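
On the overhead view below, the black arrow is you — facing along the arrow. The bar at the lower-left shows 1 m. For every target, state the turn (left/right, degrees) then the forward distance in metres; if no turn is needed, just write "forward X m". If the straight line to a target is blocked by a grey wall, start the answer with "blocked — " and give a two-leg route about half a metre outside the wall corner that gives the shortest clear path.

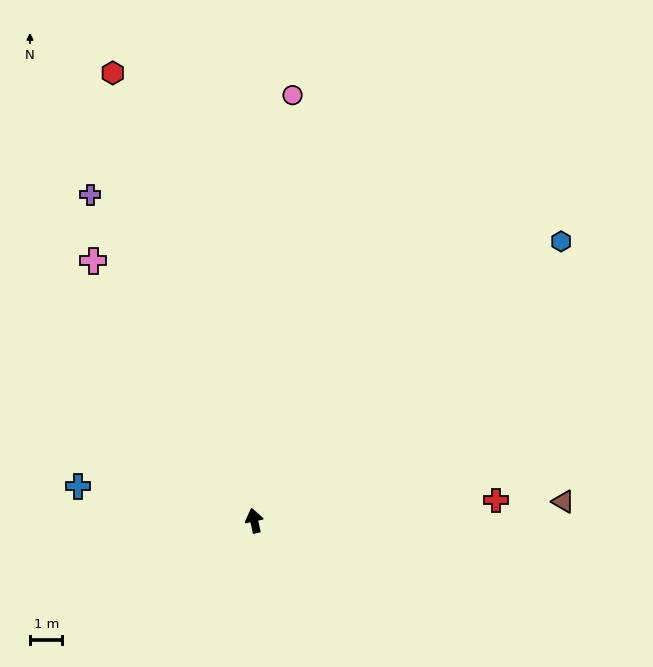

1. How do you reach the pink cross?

turn left 20°, forward 9.4 m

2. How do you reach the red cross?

turn right 97°, forward 7.5 m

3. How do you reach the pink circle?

turn right 17°, forward 13.1 m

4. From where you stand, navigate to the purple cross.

turn left 15°, forward 11.2 m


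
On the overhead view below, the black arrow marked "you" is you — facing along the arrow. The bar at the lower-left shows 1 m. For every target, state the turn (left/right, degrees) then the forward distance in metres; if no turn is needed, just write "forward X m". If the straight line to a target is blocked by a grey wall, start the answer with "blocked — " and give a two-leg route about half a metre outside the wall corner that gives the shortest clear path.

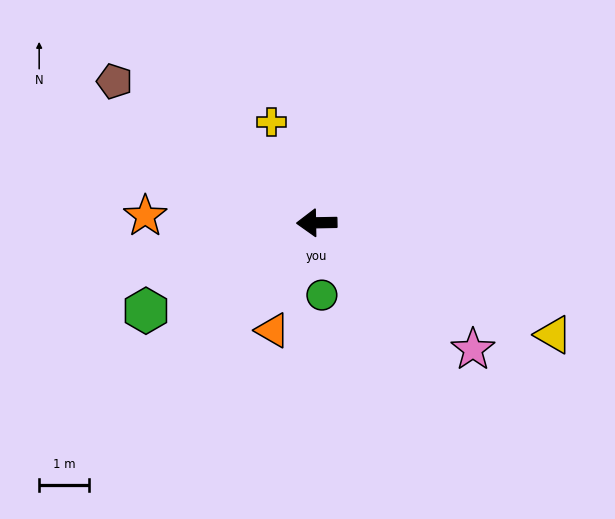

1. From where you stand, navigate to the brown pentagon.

turn right 36°, forward 5.0 m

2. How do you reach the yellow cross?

turn right 67°, forward 2.2 m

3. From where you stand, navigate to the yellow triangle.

turn left 154°, forward 5.3 m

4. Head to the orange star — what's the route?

turn right 3°, forward 3.4 m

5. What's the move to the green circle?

turn left 93°, forward 1.5 m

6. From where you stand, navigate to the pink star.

turn left 140°, forward 4.0 m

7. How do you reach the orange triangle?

turn left 67°, forward 2.3 m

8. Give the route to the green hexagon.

turn left 26°, forward 3.9 m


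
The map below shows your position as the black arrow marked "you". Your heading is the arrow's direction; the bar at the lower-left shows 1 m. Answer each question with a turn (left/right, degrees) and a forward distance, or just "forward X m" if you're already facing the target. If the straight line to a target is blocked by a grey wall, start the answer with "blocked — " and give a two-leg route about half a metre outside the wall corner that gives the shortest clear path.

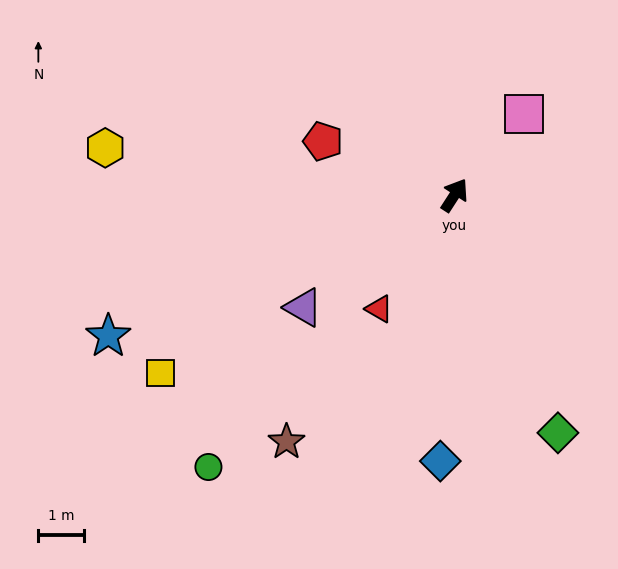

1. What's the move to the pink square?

turn right 8°, forward 2.3 m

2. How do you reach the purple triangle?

turn left 159°, forward 4.1 m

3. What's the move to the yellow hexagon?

turn left 115°, forward 7.7 m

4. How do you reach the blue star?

turn left 145°, forward 8.2 m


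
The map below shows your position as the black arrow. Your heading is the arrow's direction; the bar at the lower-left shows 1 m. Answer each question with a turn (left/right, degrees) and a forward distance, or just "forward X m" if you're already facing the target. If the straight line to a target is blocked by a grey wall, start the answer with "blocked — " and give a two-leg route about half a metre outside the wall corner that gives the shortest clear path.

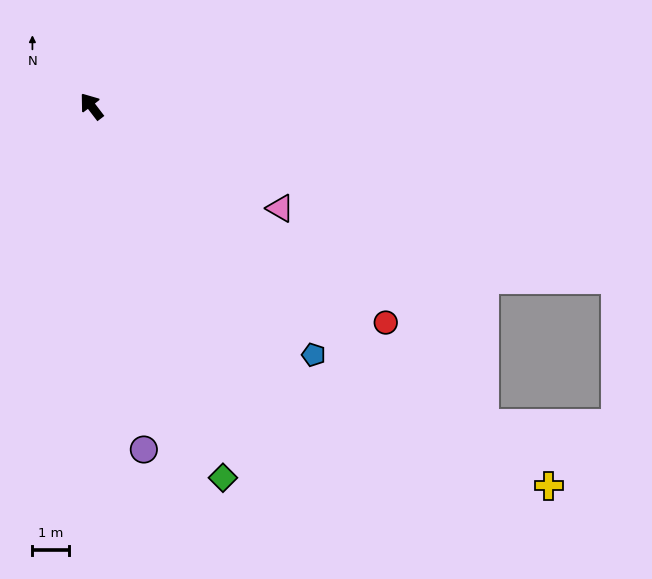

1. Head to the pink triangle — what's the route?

turn right 156°, forward 5.9 m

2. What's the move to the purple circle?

turn left 151°, forward 9.5 m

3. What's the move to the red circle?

turn right 164°, forward 10.0 m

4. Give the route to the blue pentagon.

turn right 176°, forward 9.1 m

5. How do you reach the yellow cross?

turn right 167°, forward 16.2 m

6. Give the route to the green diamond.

turn left 162°, forward 10.8 m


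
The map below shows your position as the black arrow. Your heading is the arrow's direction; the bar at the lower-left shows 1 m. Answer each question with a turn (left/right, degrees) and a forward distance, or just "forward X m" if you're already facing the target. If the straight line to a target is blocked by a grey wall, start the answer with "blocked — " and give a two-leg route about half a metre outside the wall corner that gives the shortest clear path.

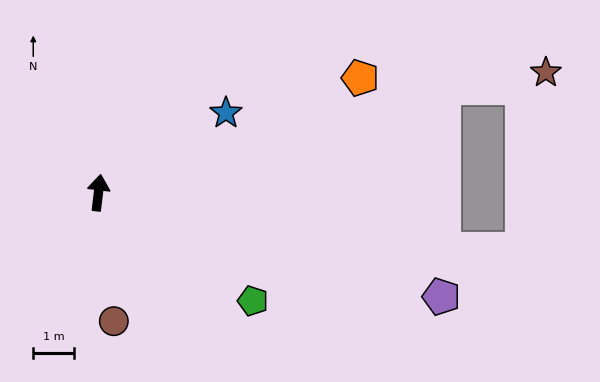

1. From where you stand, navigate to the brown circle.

turn right 166°, forward 3.2 m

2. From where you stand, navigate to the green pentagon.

turn right 118°, forward 4.7 m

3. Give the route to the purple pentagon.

turn right 100°, forward 8.9 m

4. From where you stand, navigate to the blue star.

turn right 51°, forward 3.7 m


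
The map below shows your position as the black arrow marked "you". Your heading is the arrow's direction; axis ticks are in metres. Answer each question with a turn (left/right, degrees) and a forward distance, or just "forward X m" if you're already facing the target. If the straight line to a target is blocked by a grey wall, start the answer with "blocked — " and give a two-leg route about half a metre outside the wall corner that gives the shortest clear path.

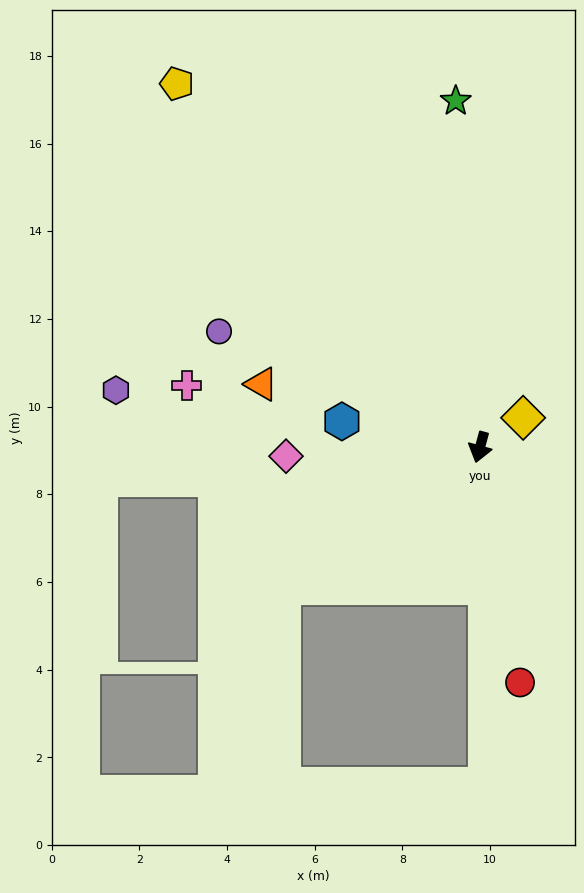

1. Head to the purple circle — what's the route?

turn right 99°, forward 6.5 m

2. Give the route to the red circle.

turn left 25°, forward 5.4 m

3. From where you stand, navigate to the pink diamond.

turn right 72°, forward 4.4 m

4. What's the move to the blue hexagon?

turn right 85°, forward 3.2 m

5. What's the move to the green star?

turn right 161°, forward 7.9 m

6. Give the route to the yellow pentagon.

turn right 125°, forward 10.8 m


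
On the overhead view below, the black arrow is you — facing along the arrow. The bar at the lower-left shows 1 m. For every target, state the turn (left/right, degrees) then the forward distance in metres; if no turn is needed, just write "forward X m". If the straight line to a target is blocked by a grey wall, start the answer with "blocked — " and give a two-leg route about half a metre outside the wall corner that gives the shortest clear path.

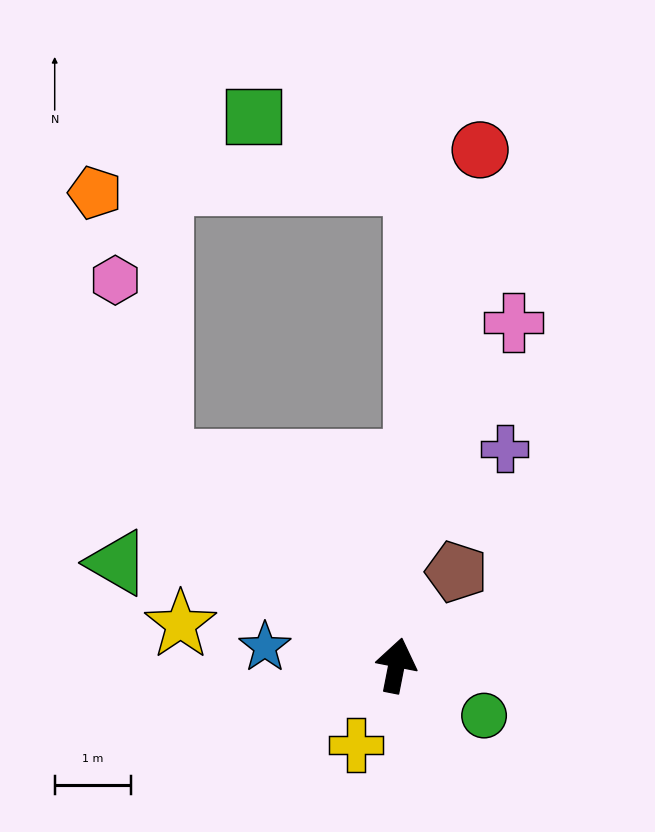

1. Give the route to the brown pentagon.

turn right 22°, forward 1.5 m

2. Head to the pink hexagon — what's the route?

blocked — turn left 60°, forward 4.1 m, then turn right 35°, forward 2.5 m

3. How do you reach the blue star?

turn left 93°, forward 1.7 m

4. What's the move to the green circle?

turn right 109°, forward 1.3 m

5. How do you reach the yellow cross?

turn left 164°, forward 1.2 m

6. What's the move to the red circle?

forward 6.8 m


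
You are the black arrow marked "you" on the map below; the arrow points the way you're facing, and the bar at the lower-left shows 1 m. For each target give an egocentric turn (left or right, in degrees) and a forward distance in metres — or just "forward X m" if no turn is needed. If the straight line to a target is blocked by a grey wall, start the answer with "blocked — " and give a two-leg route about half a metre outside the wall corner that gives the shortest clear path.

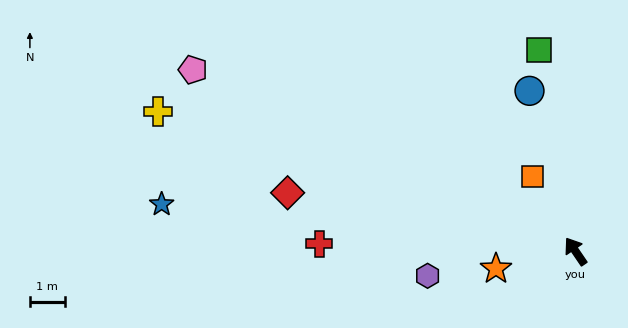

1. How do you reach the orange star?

turn left 68°, forward 2.4 m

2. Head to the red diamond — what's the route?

turn left 44°, forward 8.5 m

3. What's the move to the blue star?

turn left 49°, forward 12.0 m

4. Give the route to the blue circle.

turn right 18°, forward 4.8 m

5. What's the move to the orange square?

turn right 4°, forward 2.5 m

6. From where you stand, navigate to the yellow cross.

turn left 37°, forward 12.7 m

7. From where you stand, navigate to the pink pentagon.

turn left 30°, forward 12.2 m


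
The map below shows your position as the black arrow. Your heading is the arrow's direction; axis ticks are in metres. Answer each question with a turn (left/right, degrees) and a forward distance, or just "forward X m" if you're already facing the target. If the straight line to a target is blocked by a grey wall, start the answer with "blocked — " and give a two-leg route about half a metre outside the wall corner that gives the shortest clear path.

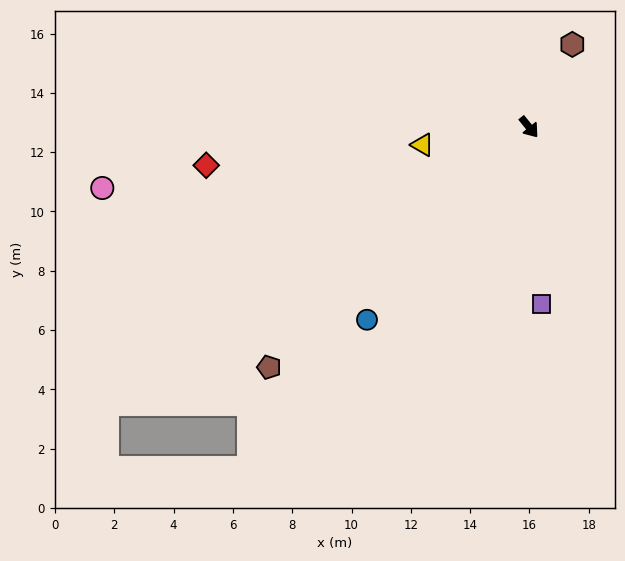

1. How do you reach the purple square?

turn right 35°, forward 6.0 m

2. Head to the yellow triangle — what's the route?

turn right 120°, forward 3.6 m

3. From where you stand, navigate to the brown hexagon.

turn left 113°, forward 3.1 m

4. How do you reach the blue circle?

turn right 79°, forward 8.5 m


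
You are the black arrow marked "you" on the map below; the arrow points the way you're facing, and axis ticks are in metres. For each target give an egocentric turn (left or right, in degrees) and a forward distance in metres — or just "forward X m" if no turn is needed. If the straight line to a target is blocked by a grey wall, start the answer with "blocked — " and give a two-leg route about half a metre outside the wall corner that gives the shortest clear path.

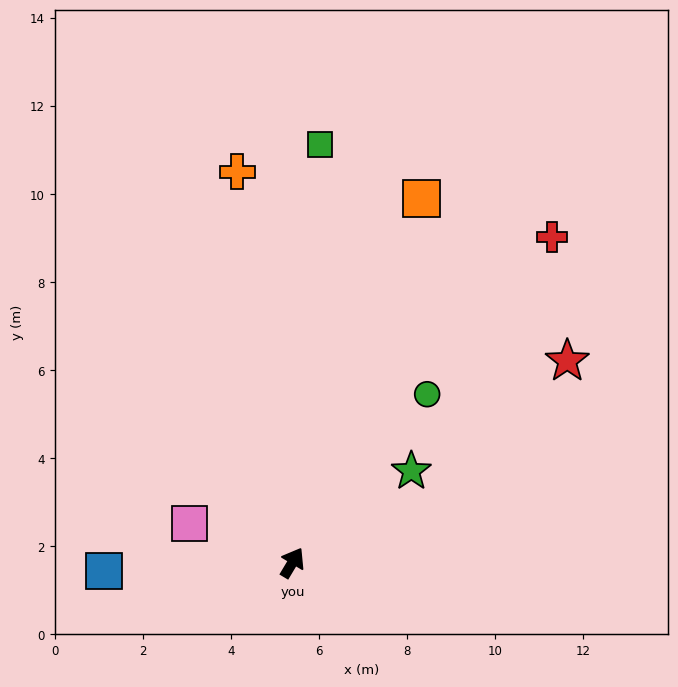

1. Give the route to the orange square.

turn left 11°, forward 8.8 m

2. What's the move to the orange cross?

turn left 39°, forward 9.0 m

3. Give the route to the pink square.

turn left 100°, forward 2.5 m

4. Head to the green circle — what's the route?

turn right 8°, forward 4.9 m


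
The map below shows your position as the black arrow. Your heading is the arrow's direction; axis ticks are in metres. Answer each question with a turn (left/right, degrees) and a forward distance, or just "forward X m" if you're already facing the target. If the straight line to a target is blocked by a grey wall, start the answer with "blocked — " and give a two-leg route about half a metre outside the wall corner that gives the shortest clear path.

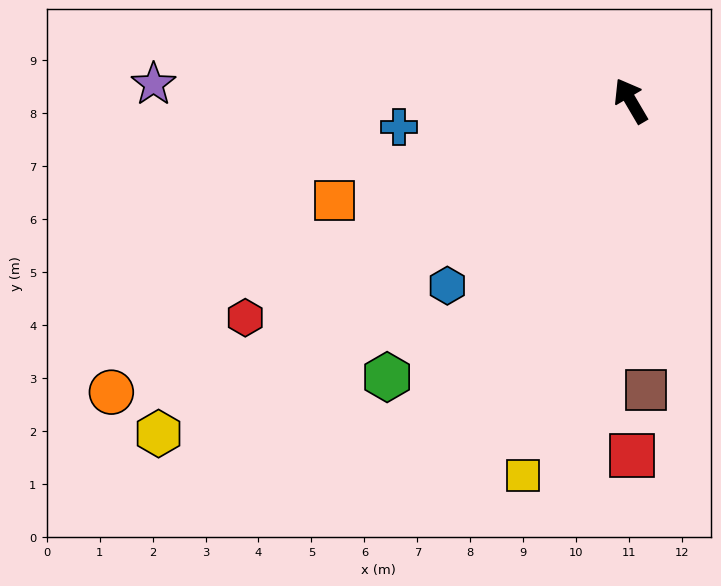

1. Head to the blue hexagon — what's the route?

turn left 105°, forward 4.9 m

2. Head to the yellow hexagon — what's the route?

turn left 95°, forward 10.9 m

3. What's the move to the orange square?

turn left 78°, forward 5.9 m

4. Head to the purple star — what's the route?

turn left 58°, forward 9.0 m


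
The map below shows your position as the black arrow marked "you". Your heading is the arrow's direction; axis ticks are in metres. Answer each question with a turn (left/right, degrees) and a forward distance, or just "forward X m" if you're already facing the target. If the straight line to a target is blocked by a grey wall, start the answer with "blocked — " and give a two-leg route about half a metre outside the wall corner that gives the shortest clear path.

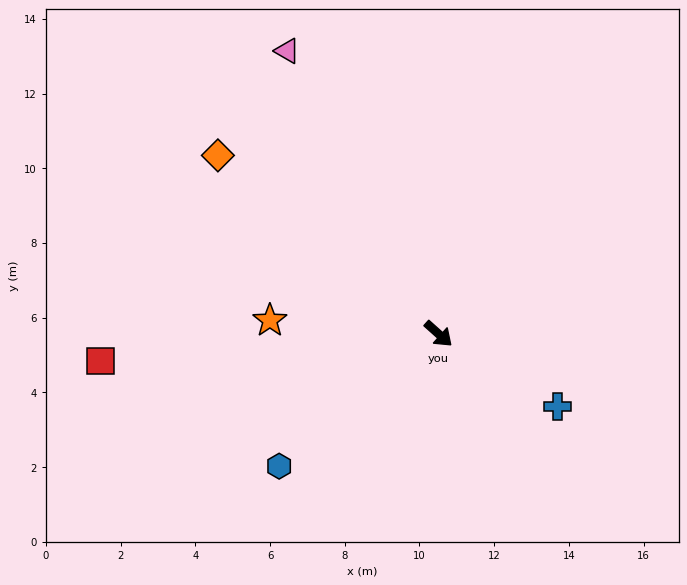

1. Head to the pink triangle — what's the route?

turn left 160°, forward 8.6 m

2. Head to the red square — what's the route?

turn right 134°, forward 9.1 m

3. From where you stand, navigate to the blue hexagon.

turn right 98°, forward 5.5 m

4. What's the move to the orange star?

turn right 143°, forward 4.5 m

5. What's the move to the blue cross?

turn left 11°, forward 3.7 m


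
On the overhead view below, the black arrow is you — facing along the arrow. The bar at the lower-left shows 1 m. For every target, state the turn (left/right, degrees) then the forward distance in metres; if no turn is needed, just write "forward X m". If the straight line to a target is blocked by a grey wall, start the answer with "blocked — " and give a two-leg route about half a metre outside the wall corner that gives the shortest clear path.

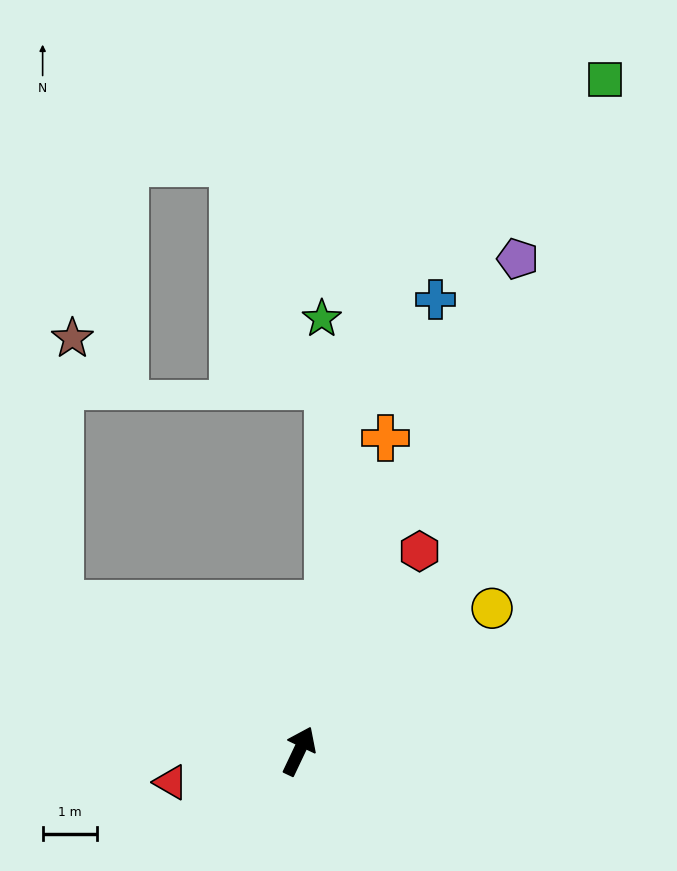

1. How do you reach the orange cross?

turn left 10°, forward 5.9 m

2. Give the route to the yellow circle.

turn right 28°, forward 4.4 m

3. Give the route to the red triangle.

turn left 129°, forward 2.4 m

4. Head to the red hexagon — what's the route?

turn right 6°, forward 4.3 m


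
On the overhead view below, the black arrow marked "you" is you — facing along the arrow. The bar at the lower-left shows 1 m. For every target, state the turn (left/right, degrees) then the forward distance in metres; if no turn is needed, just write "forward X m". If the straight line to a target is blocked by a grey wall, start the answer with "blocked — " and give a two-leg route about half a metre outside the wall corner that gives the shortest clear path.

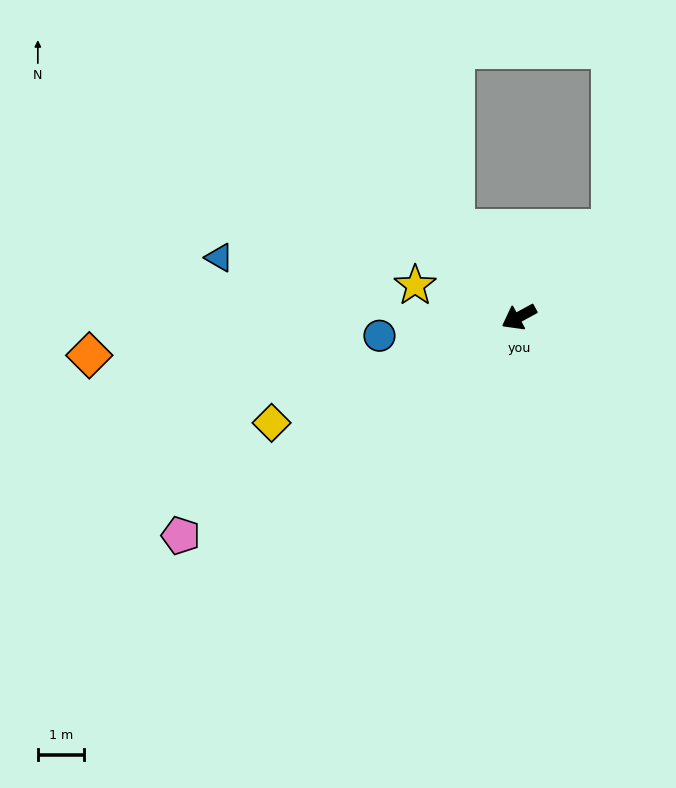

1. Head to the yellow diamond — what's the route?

turn right 5°, forward 5.8 m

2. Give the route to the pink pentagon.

turn left 4°, forward 8.7 m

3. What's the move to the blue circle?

turn right 21°, forward 3.0 m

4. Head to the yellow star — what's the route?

turn right 45°, forward 2.3 m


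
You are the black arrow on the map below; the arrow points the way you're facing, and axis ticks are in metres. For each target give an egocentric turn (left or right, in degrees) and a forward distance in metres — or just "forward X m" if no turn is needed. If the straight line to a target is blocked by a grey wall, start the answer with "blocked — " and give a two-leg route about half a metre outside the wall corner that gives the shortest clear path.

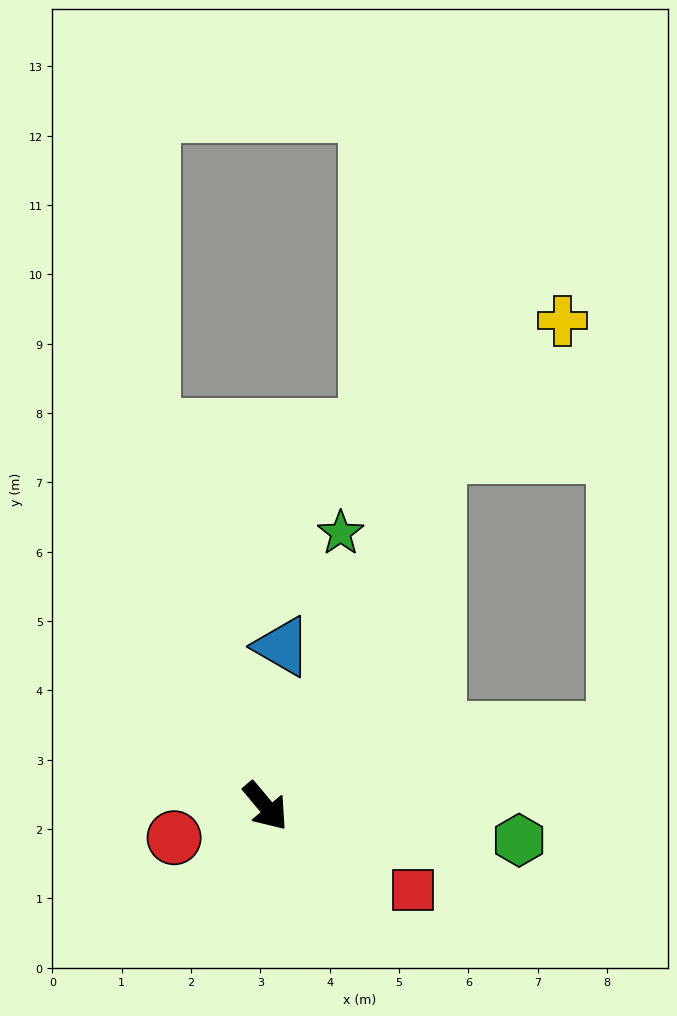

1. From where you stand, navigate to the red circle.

turn right 111°, forward 1.4 m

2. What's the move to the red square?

turn left 20°, forward 2.5 m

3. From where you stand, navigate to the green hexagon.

turn left 42°, forward 3.7 m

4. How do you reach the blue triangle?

turn left 134°, forward 2.3 m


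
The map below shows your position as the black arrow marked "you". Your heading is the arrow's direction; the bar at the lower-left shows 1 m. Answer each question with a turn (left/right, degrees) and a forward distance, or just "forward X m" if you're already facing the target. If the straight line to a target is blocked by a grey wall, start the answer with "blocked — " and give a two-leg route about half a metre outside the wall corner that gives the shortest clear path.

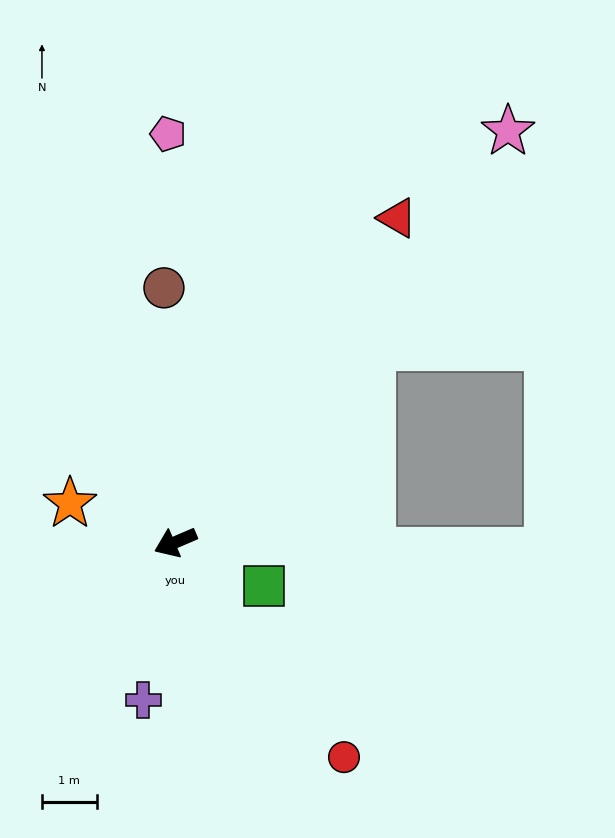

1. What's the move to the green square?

turn left 131°, forward 1.8 m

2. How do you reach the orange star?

turn right 43°, forward 2.0 m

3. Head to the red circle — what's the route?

turn left 105°, forward 5.0 m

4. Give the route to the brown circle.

turn right 111°, forward 4.6 m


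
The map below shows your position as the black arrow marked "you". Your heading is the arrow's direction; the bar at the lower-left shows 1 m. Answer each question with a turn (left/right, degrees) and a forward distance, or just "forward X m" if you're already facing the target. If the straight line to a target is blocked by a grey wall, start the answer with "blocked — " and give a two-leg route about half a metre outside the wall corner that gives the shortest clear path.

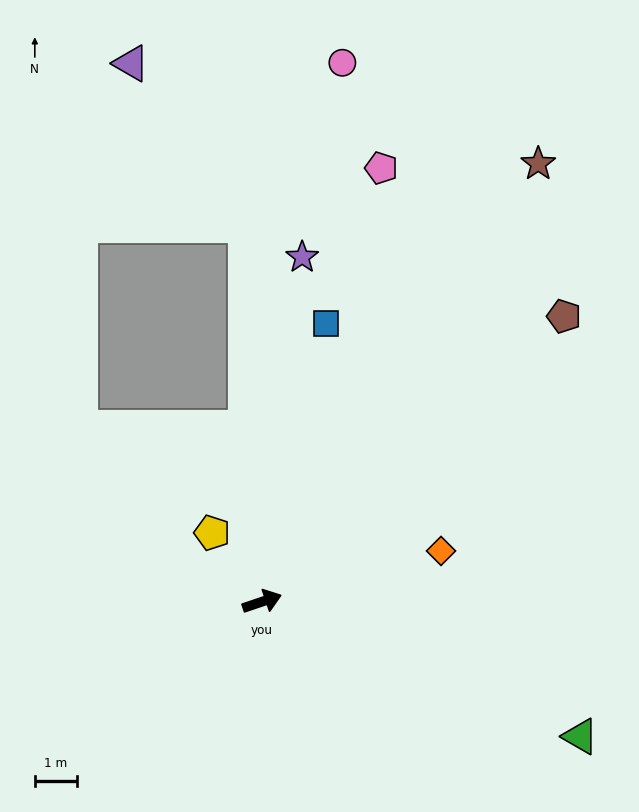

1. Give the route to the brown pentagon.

turn left 25°, forward 9.9 m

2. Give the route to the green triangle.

turn right 42°, forward 8.2 m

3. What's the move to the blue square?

turn left 58°, forward 6.8 m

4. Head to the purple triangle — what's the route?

blocked — turn left 74°, forward 9.0 m, then turn left 33°, forward 4.7 m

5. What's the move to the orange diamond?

turn right 3°, forward 4.4 m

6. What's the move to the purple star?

turn left 65°, forward 8.2 m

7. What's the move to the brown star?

turn left 39°, forward 12.3 m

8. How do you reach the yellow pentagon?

turn left 107°, forward 2.0 m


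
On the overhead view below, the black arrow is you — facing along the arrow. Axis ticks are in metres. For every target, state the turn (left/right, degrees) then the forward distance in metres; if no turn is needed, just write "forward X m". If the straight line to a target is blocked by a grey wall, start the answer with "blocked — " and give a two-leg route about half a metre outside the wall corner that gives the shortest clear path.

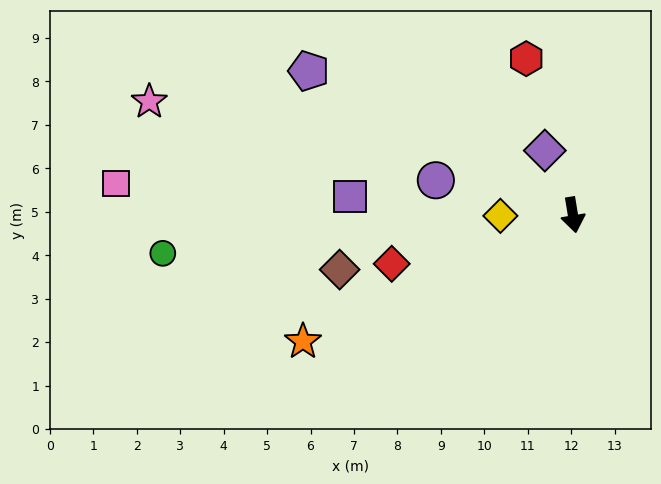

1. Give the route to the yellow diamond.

turn right 99°, forward 1.7 m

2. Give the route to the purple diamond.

turn right 166°, forward 1.6 m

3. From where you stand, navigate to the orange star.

turn right 74°, forward 6.9 m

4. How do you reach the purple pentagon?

turn right 128°, forward 6.9 m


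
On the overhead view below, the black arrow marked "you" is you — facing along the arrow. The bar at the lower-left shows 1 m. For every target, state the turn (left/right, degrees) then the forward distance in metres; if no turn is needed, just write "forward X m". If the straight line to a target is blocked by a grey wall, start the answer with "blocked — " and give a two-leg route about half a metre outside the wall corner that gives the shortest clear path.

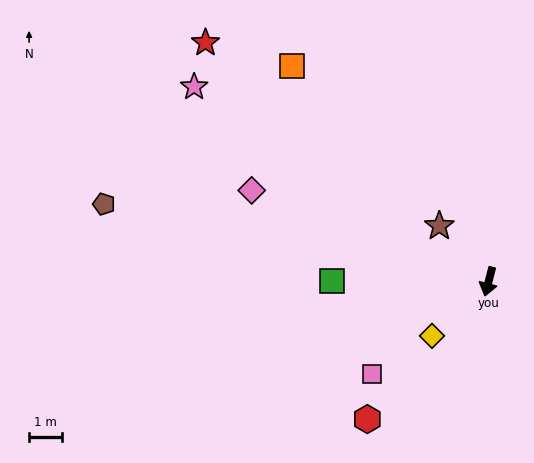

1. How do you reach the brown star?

turn right 124°, forward 2.3 m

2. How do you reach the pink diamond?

turn right 97°, forward 7.8 m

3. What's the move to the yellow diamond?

turn right 32°, forward 2.4 m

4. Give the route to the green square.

turn right 76°, forward 4.8 m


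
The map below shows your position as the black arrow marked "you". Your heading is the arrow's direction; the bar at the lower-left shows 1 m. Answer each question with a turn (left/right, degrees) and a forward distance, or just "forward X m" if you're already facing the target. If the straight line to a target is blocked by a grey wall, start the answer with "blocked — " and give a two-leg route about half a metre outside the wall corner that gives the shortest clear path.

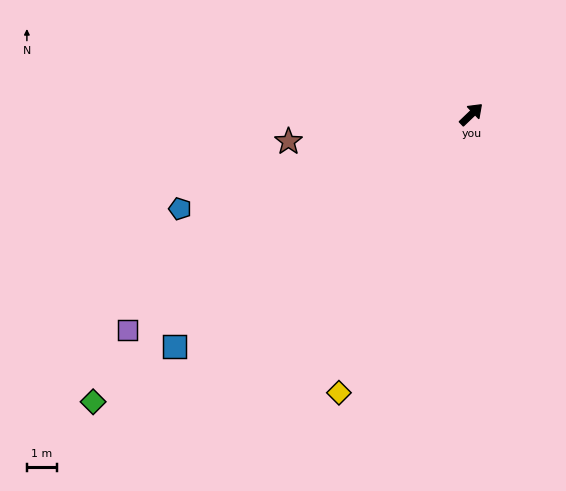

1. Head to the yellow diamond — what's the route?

turn right 159°, forward 10.3 m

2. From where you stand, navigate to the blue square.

turn left 174°, forward 12.5 m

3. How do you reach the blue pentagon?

turn left 154°, forward 10.2 m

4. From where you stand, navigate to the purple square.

turn left 168°, forward 13.5 m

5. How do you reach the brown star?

turn left 145°, forward 6.1 m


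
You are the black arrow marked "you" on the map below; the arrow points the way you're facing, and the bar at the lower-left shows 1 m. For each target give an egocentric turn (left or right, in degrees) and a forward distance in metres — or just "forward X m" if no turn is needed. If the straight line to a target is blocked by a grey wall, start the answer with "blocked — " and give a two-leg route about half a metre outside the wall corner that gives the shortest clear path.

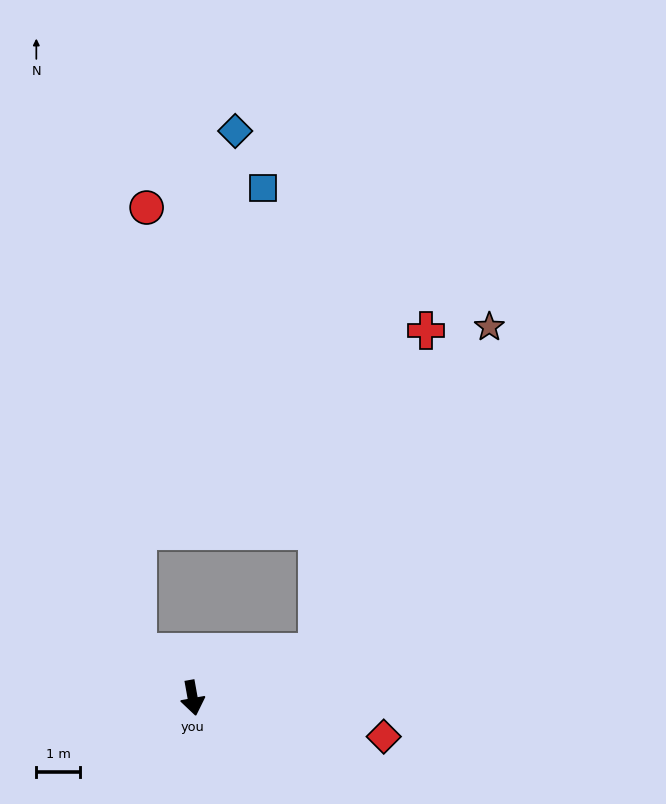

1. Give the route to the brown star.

blocked — turn left 100°, forward 3.1 m, then turn left 42°, forward 8.5 m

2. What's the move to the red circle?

blocked — turn right 141°, forward 1.6 m, then turn right 50°, forward 10.2 m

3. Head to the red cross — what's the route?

blocked — turn left 100°, forward 3.1 m, then turn left 51°, forward 7.8 m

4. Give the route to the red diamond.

turn left 68°, forward 4.5 m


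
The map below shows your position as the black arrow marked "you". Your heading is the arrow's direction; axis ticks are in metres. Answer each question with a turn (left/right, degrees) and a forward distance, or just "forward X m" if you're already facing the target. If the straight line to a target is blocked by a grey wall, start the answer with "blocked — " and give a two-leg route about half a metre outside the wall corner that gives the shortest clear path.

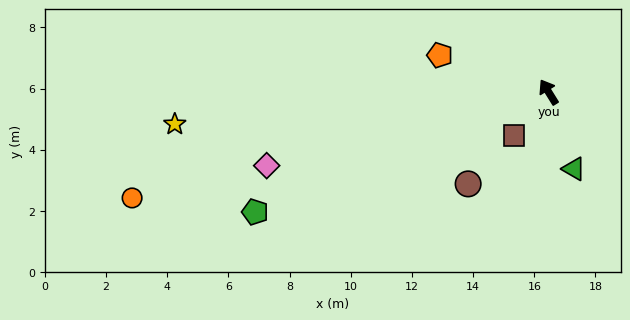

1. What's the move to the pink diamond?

turn left 73°, forward 9.5 m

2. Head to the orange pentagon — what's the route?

turn left 39°, forward 3.8 m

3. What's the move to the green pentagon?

turn left 80°, forward 10.4 m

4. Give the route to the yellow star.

turn left 63°, forward 12.3 m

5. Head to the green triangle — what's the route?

turn left 166°, forward 2.6 m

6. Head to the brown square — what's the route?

turn left 110°, forward 1.8 m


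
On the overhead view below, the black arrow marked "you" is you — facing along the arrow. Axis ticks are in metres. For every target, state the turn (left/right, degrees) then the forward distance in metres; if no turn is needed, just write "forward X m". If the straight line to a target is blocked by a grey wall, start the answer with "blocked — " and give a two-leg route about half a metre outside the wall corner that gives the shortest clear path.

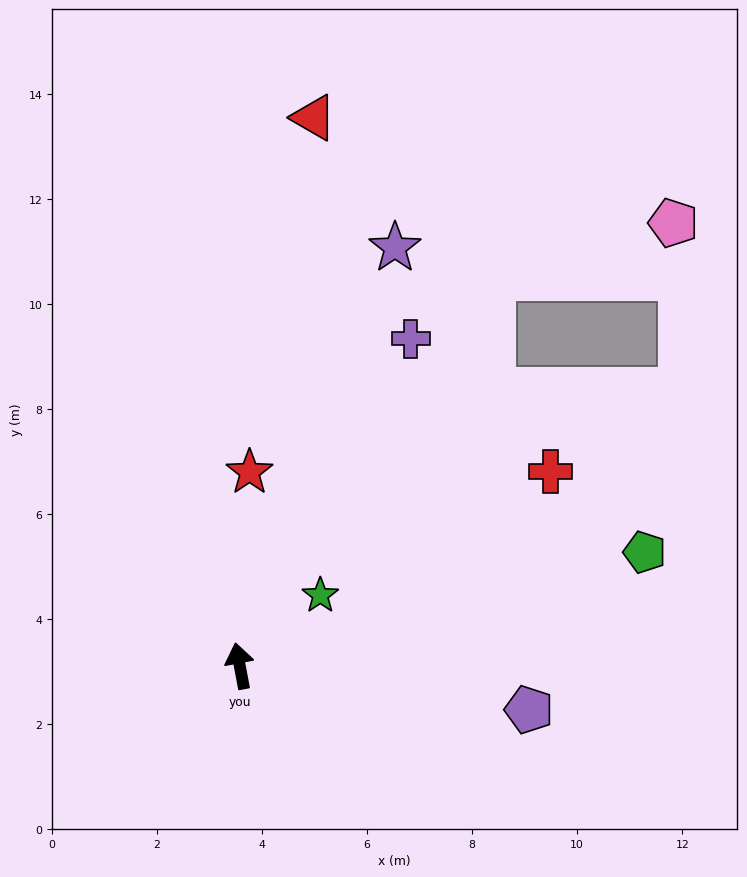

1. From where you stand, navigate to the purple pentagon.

turn right 109°, forward 5.6 m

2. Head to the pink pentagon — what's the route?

blocked — turn right 44°, forward 8.8 m, then turn right 40°, forward 3.6 m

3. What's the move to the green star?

turn right 60°, forward 2.0 m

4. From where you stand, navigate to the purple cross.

turn right 38°, forward 7.0 m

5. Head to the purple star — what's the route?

turn right 31°, forward 8.5 m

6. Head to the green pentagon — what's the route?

turn right 85°, forward 8.0 m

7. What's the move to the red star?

turn right 14°, forward 3.7 m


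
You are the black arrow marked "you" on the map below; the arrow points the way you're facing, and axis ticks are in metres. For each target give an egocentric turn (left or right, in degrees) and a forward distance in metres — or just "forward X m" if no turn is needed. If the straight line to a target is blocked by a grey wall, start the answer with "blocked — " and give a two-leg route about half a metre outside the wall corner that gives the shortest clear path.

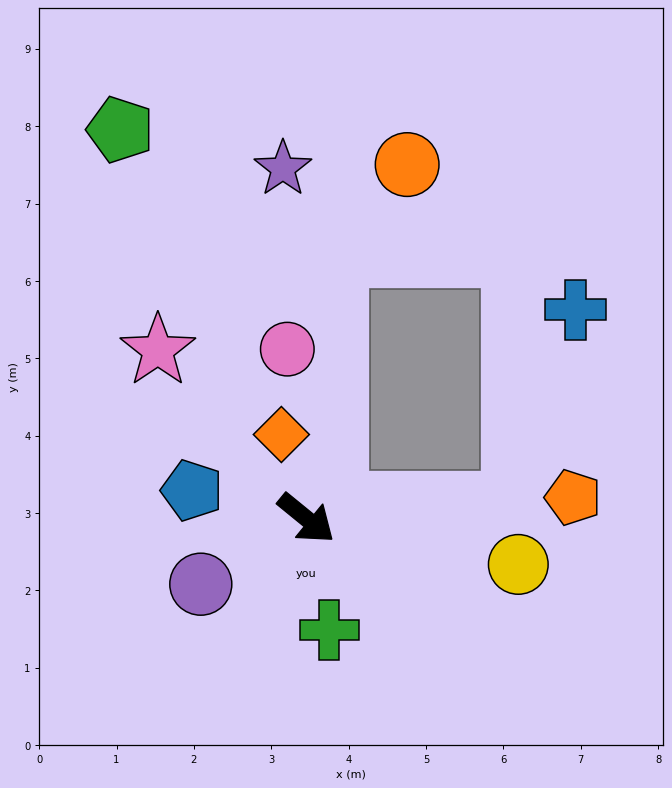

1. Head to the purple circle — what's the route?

turn right 109°, forward 1.6 m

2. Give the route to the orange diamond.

turn left 146°, forward 1.1 m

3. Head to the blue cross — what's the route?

blocked — turn left 43°, forward 2.7 m, then turn left 69°, forward 2.6 m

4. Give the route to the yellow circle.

turn left 27°, forward 2.8 m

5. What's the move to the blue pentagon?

turn right 155°, forward 1.5 m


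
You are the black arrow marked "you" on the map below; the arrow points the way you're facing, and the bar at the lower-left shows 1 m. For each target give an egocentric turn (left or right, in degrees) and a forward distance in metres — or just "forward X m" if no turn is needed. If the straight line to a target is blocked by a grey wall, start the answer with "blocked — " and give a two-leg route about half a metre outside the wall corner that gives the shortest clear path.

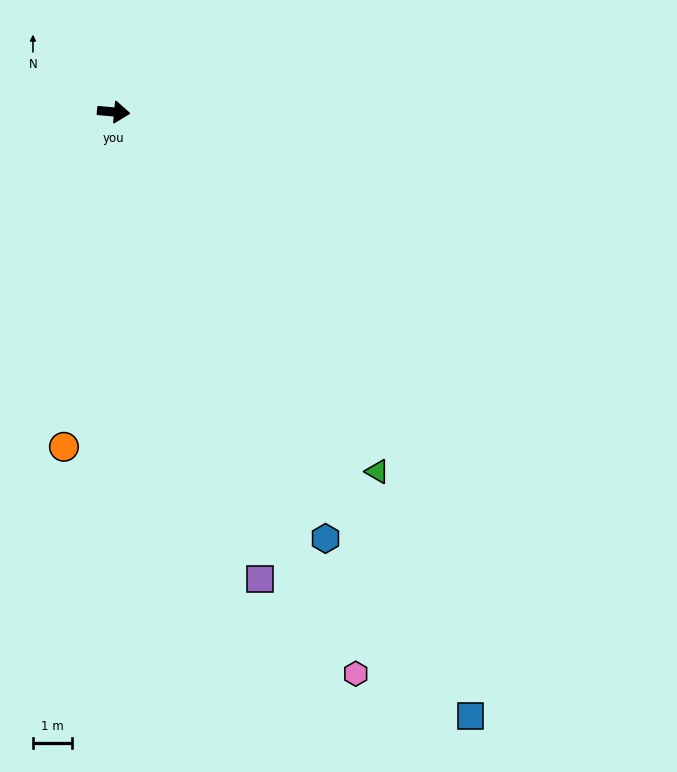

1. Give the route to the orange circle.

turn right 93°, forward 8.6 m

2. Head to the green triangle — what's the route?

turn right 49°, forward 11.4 m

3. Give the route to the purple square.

turn right 68°, forward 12.5 m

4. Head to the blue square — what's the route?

turn right 54°, forward 17.9 m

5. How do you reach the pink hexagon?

turn right 62°, forward 15.6 m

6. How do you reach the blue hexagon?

turn right 58°, forward 12.1 m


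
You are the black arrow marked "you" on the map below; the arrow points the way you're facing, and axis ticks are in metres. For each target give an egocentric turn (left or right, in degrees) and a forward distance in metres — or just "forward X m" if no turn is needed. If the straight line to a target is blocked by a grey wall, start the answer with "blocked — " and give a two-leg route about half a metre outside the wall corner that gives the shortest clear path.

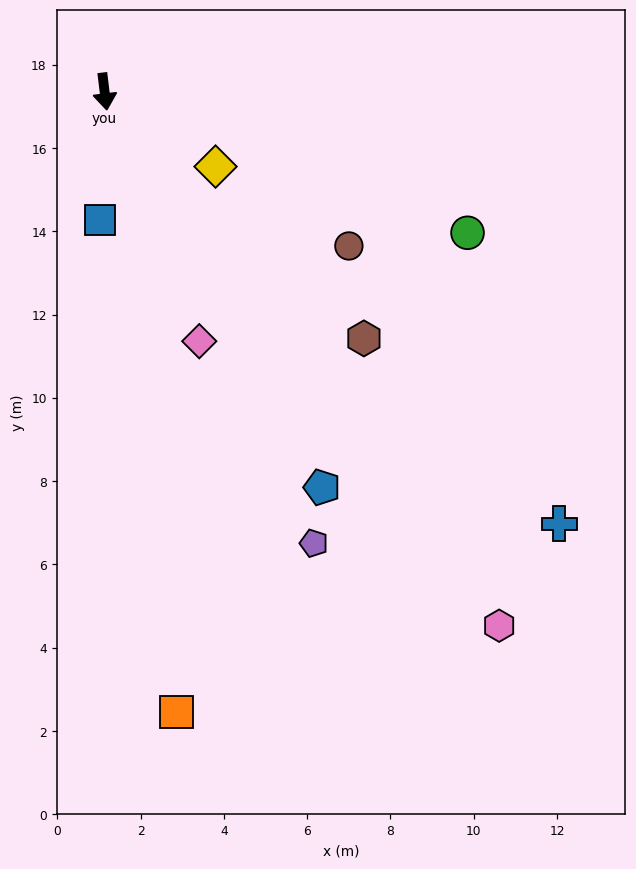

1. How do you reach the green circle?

turn left 62°, forward 9.4 m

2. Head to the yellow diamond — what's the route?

turn left 49°, forward 3.2 m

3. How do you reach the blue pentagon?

turn left 22°, forward 10.8 m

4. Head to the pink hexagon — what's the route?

turn left 30°, forward 16.0 m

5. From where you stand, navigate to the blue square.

turn right 9°, forward 3.1 m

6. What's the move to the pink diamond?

turn left 14°, forward 6.4 m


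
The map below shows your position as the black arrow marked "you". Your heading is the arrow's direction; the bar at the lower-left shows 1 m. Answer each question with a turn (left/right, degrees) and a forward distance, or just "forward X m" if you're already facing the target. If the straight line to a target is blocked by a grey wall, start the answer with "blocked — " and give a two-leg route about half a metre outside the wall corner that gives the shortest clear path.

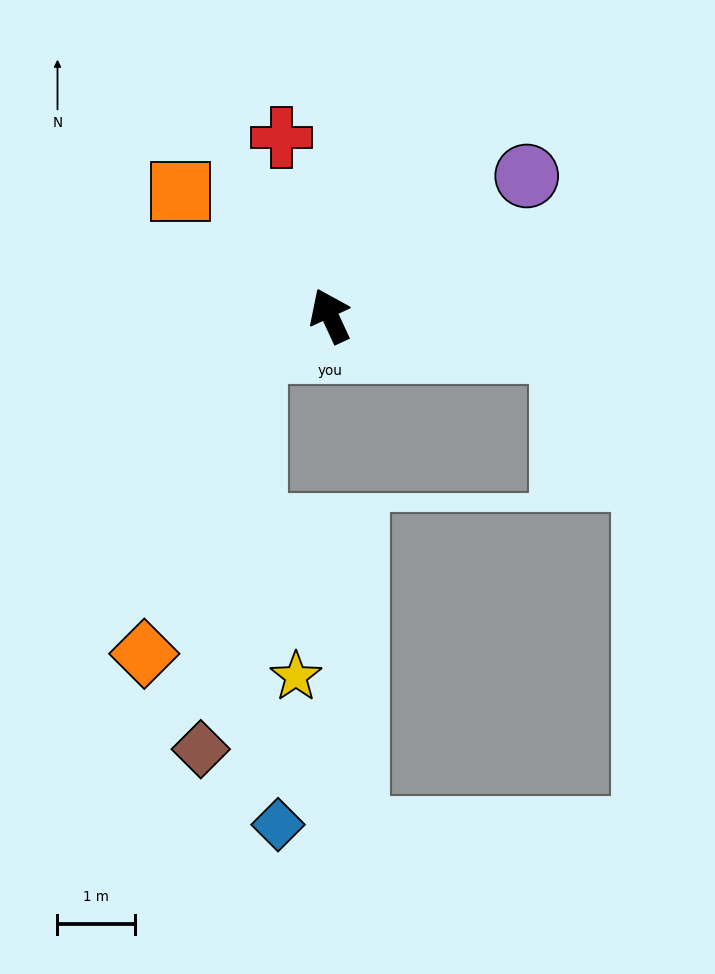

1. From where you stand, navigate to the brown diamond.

blocked — turn left 90°, forward 1.1 m, then turn left 58°, forward 5.2 m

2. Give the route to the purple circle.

turn right 79°, forward 3.1 m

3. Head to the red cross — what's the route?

turn right 10°, forward 2.4 m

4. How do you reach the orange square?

turn left 25°, forward 2.5 m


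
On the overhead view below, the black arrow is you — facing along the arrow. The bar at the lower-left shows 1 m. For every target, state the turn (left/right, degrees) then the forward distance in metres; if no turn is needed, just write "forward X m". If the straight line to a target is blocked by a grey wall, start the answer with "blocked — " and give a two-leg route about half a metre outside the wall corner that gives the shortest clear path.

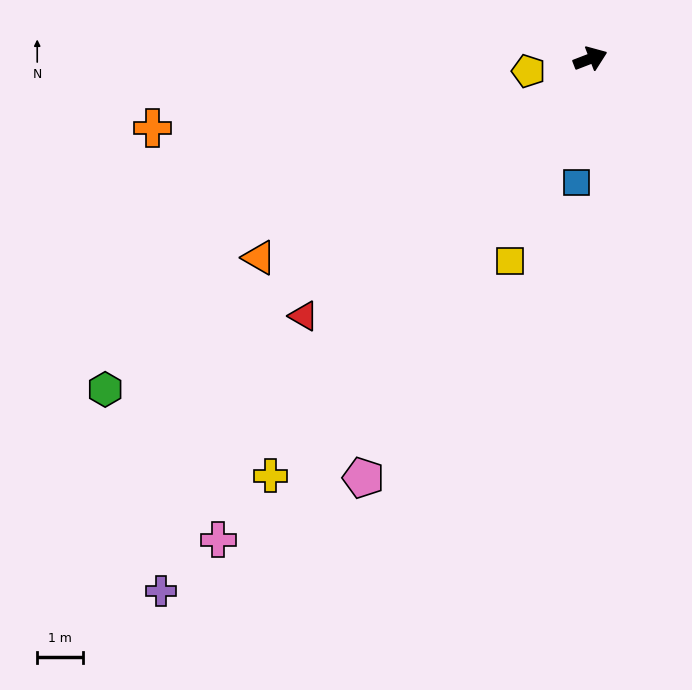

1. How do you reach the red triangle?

turn right 159°, forward 8.5 m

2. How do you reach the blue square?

turn right 117°, forward 2.7 m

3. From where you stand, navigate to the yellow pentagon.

turn left 170°, forward 1.4 m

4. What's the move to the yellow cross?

turn right 149°, forward 11.6 m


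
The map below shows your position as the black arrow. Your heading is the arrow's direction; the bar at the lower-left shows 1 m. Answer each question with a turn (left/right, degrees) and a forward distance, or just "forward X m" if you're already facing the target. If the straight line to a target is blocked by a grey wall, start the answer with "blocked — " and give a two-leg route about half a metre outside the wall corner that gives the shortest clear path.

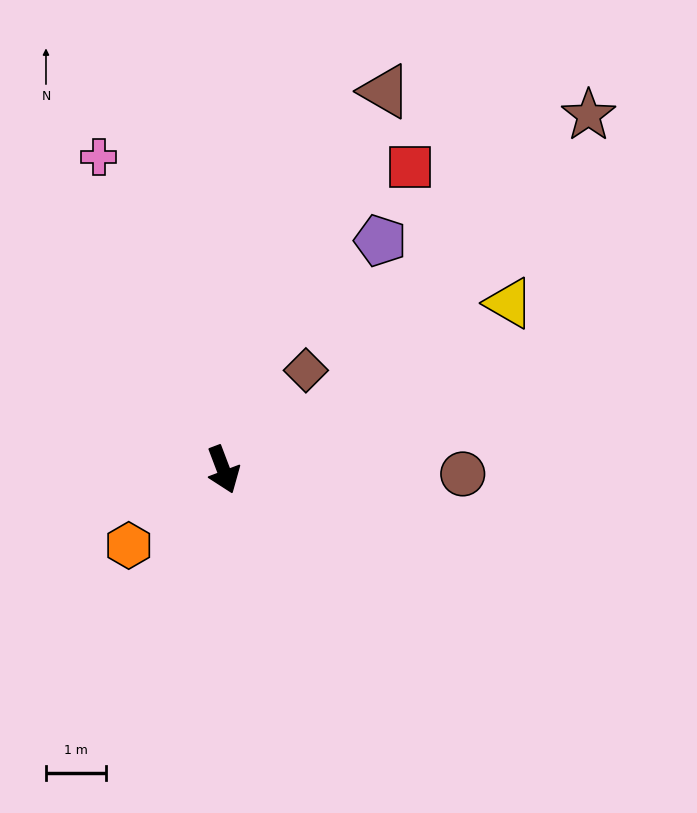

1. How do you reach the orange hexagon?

turn right 72°, forward 2.0 m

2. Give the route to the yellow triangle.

turn left 99°, forward 5.5 m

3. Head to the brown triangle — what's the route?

turn left 136°, forward 6.8 m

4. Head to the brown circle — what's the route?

turn left 68°, forward 4.0 m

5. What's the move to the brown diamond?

turn left 119°, forward 2.1 m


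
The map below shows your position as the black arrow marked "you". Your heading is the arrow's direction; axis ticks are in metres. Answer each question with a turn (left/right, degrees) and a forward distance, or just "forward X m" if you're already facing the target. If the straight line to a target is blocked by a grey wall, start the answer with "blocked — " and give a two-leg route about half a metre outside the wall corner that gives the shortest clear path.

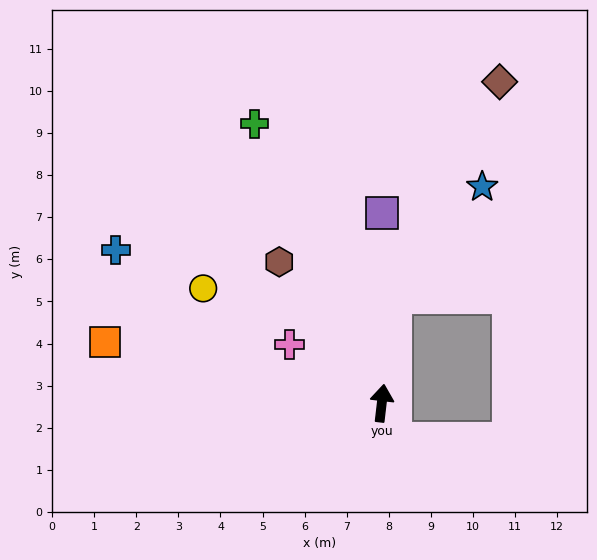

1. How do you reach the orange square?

turn left 84°, forward 6.7 m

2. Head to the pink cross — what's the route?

turn left 64°, forward 2.6 m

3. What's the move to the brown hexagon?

turn left 43°, forward 4.1 m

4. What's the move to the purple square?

turn left 6°, forward 4.5 m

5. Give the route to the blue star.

blocked — forward 2.6 m, then turn right 32°, forward 3.3 m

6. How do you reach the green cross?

turn left 31°, forward 7.3 m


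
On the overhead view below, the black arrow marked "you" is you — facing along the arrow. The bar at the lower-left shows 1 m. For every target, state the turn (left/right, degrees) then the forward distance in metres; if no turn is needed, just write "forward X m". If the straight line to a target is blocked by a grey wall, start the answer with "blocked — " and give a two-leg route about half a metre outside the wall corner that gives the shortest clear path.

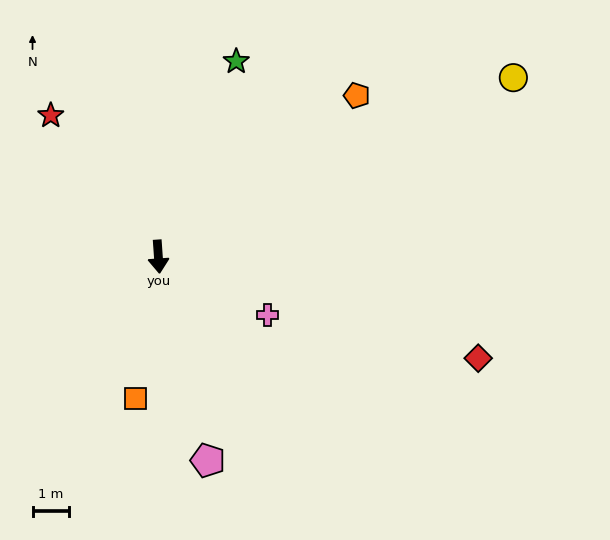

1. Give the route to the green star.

turn left 154°, forward 5.7 m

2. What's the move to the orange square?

turn right 13°, forward 3.9 m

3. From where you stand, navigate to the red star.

turn right 147°, forward 4.8 m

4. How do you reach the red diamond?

turn left 68°, forward 9.2 m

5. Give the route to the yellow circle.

turn left 113°, forward 10.8 m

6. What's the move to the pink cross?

turn left 58°, forward 3.4 m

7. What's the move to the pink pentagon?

turn left 10°, forward 5.7 m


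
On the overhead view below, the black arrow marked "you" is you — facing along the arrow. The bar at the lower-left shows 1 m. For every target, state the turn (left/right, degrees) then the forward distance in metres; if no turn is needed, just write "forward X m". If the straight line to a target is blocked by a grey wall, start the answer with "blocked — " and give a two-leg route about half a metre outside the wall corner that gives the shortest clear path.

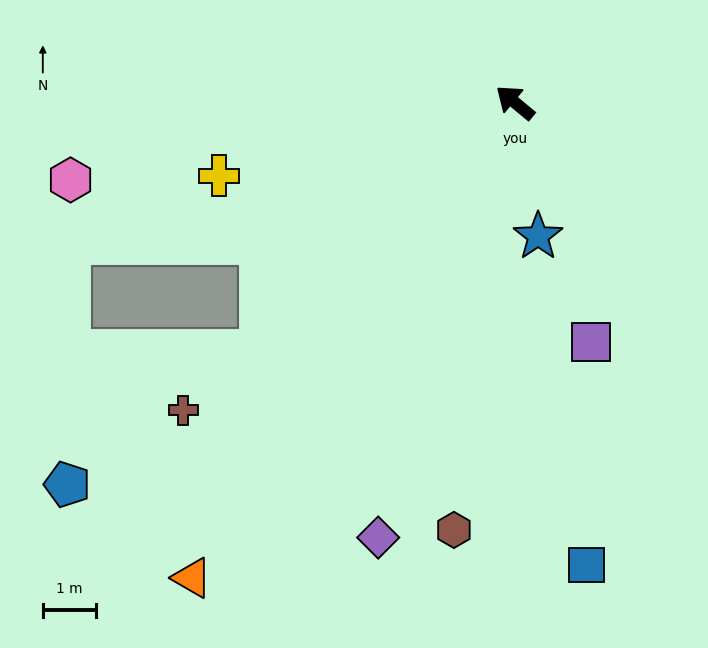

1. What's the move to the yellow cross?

turn left 54°, forward 5.8 m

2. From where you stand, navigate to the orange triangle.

turn left 95°, forward 10.9 m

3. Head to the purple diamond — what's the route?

turn left 112°, forward 8.6 m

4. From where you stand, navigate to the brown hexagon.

turn left 122°, forward 8.2 m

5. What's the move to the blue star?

turn left 139°, forward 2.6 m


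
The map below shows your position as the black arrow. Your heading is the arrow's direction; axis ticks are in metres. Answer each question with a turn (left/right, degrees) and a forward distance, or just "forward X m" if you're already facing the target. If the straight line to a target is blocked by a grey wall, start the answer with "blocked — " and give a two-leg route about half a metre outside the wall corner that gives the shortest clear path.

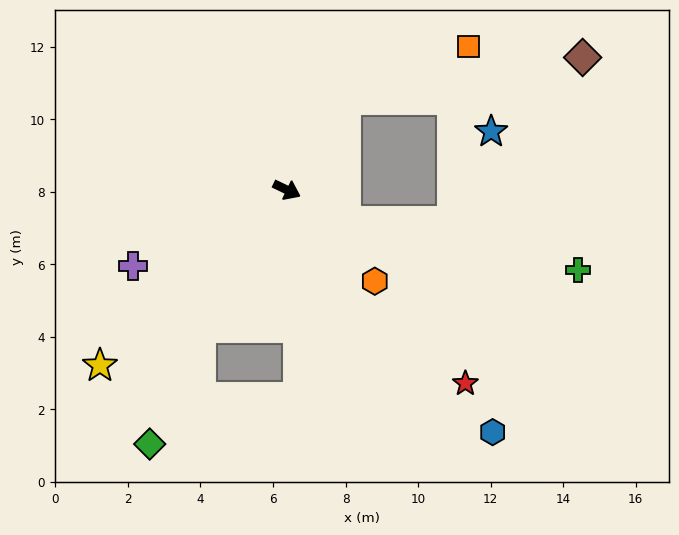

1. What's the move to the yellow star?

turn right 111°, forward 7.1 m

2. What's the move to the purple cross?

turn right 128°, forward 4.7 m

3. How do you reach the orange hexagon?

turn right 20°, forward 3.5 m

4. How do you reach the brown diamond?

blocked — turn left 83°, forward 3.0 m, then turn right 47°, forward 6.6 m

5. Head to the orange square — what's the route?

blocked — turn left 83°, forward 3.0 m, then turn right 34°, forward 3.7 m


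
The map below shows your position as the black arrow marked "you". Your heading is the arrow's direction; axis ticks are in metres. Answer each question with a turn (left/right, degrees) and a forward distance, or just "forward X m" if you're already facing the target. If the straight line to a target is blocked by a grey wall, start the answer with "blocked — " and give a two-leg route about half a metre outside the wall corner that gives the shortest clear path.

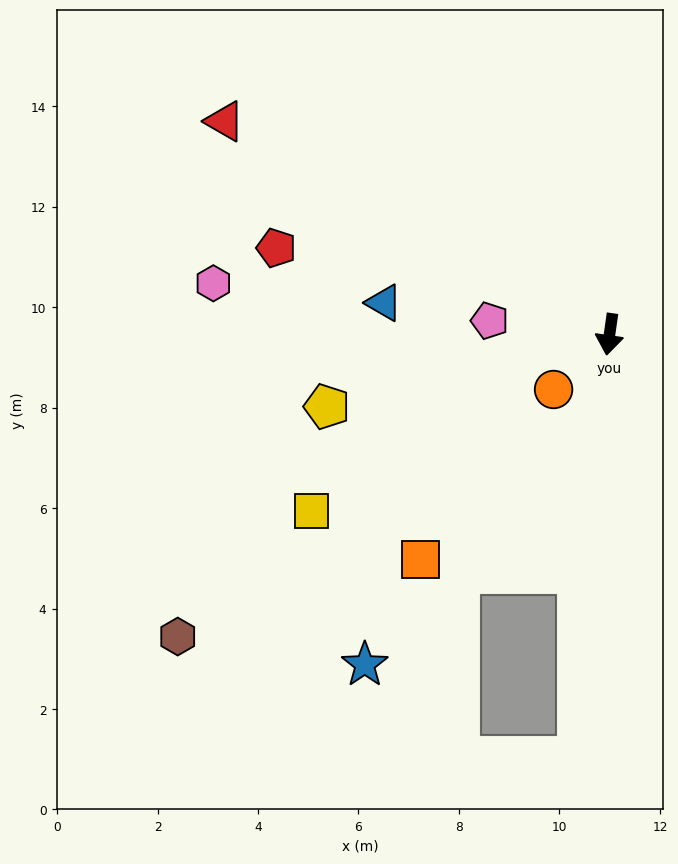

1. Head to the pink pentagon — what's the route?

turn right 88°, forward 2.4 m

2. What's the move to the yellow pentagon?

turn right 68°, forward 5.8 m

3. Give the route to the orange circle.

turn right 37°, forward 1.6 m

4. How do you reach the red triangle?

turn right 111°, forward 8.8 m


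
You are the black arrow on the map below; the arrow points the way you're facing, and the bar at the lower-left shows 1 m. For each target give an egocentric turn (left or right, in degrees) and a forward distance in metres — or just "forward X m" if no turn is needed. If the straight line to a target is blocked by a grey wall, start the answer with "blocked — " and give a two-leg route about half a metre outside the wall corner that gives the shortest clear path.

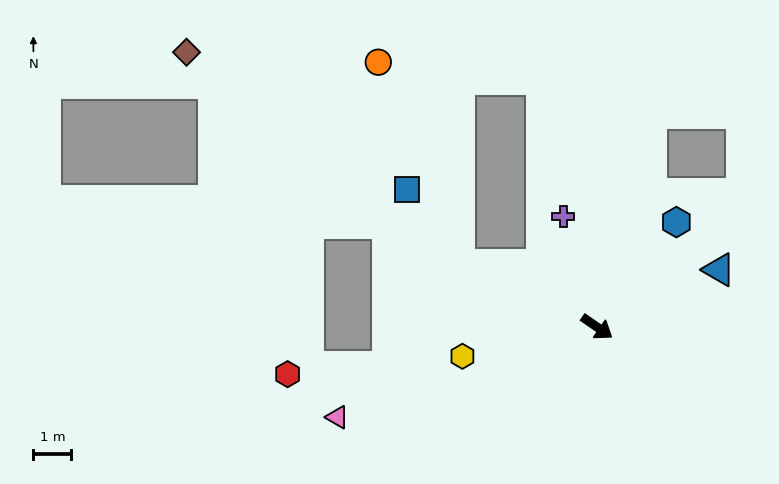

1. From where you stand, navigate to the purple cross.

turn left 142°, forward 3.0 m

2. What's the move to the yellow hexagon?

turn right 133°, forward 3.6 m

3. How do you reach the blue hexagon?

turn left 88°, forward 3.5 m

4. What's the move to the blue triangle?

turn left 60°, forward 3.5 m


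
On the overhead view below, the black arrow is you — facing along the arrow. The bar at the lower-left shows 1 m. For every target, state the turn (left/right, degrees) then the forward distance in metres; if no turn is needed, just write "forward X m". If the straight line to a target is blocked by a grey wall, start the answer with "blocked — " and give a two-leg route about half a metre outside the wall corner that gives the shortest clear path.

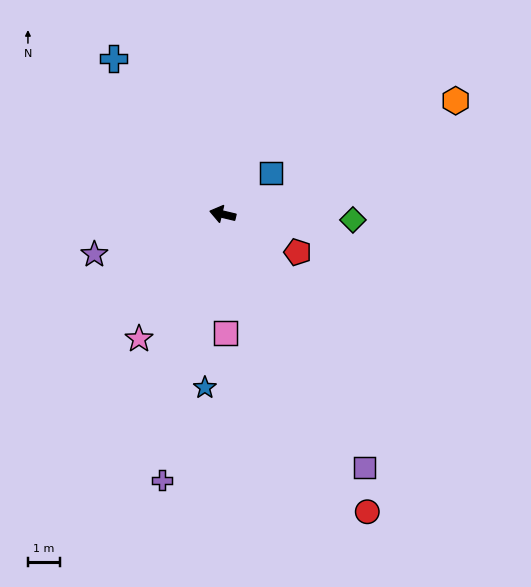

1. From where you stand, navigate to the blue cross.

turn right 42°, forward 6.0 m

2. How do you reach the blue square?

turn right 126°, forward 2.0 m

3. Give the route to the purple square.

turn left 133°, forward 9.1 m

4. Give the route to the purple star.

turn left 31°, forward 4.2 m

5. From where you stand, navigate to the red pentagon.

turn left 167°, forward 2.6 m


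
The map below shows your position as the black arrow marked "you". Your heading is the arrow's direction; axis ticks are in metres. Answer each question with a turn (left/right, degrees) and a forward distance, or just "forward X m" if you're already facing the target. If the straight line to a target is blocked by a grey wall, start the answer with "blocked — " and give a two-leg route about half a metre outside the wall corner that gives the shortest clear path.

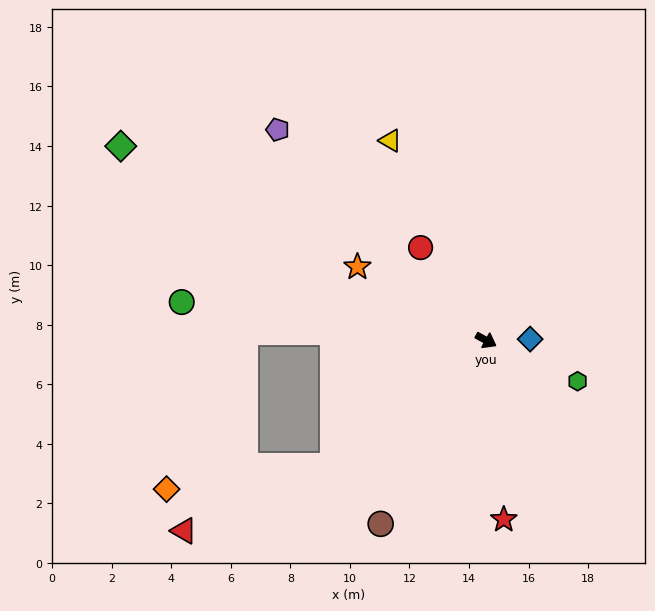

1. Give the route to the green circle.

turn right 159°, forward 10.3 m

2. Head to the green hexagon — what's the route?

turn left 5°, forward 3.4 m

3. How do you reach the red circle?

turn left 154°, forward 3.8 m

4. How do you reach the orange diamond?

blocked — turn right 112°, forward 6.6 m, then turn right 31°, forward 5.6 m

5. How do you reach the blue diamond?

turn left 30°, forward 1.5 m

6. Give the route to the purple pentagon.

turn left 163°, forward 9.9 m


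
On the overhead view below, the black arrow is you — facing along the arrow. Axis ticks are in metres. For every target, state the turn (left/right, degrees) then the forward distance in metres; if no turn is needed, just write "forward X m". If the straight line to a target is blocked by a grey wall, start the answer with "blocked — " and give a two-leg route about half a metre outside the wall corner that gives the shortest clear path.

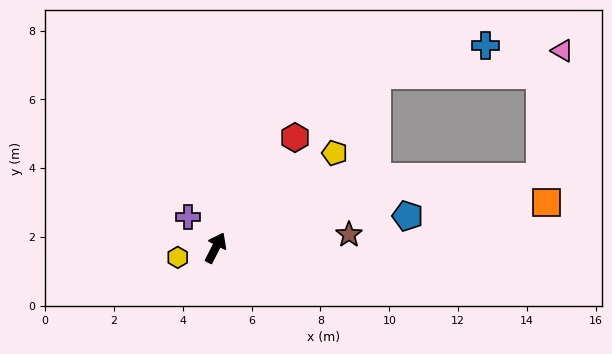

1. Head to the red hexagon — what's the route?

turn right 9°, forward 3.9 m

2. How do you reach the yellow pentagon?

turn right 24°, forward 4.4 m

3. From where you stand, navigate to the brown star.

turn right 57°, forward 3.9 m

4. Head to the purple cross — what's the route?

turn left 70°, forward 1.2 m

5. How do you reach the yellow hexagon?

turn left 131°, forward 1.1 m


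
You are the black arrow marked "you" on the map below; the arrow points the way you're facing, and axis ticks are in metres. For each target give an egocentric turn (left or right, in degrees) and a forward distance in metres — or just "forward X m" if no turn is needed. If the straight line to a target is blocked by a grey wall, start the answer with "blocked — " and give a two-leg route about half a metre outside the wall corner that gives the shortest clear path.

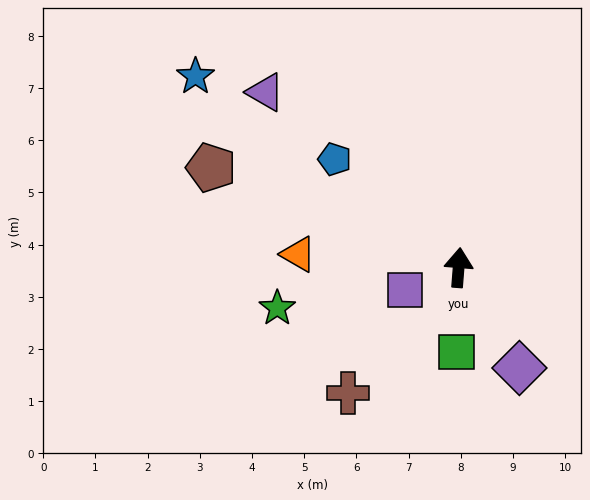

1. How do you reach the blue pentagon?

turn left 53°, forward 3.2 m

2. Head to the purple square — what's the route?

turn left 117°, forward 1.1 m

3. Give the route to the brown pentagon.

turn left 73°, forward 5.1 m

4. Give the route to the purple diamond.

turn right 144°, forward 2.3 m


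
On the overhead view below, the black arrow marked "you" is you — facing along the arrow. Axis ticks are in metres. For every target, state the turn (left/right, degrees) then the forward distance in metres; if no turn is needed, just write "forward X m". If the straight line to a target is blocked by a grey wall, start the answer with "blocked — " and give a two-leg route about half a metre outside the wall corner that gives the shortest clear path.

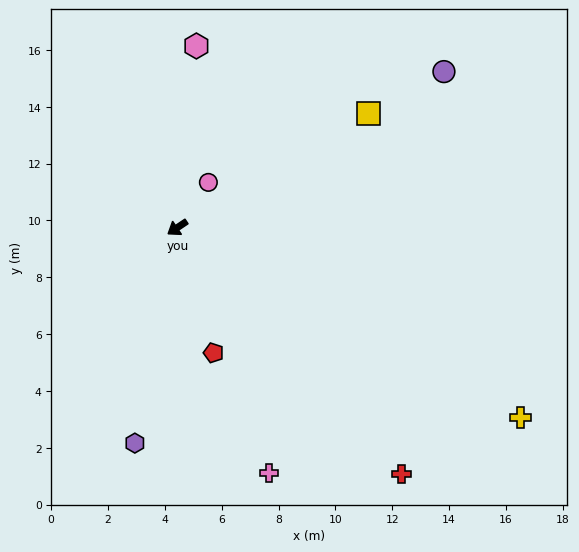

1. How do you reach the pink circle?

turn right 158°, forward 1.9 m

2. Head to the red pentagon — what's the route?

turn left 72°, forward 4.6 m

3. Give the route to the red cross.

turn left 98°, forward 11.7 m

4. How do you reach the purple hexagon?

turn left 45°, forward 7.7 m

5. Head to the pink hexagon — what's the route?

turn right 130°, forward 6.4 m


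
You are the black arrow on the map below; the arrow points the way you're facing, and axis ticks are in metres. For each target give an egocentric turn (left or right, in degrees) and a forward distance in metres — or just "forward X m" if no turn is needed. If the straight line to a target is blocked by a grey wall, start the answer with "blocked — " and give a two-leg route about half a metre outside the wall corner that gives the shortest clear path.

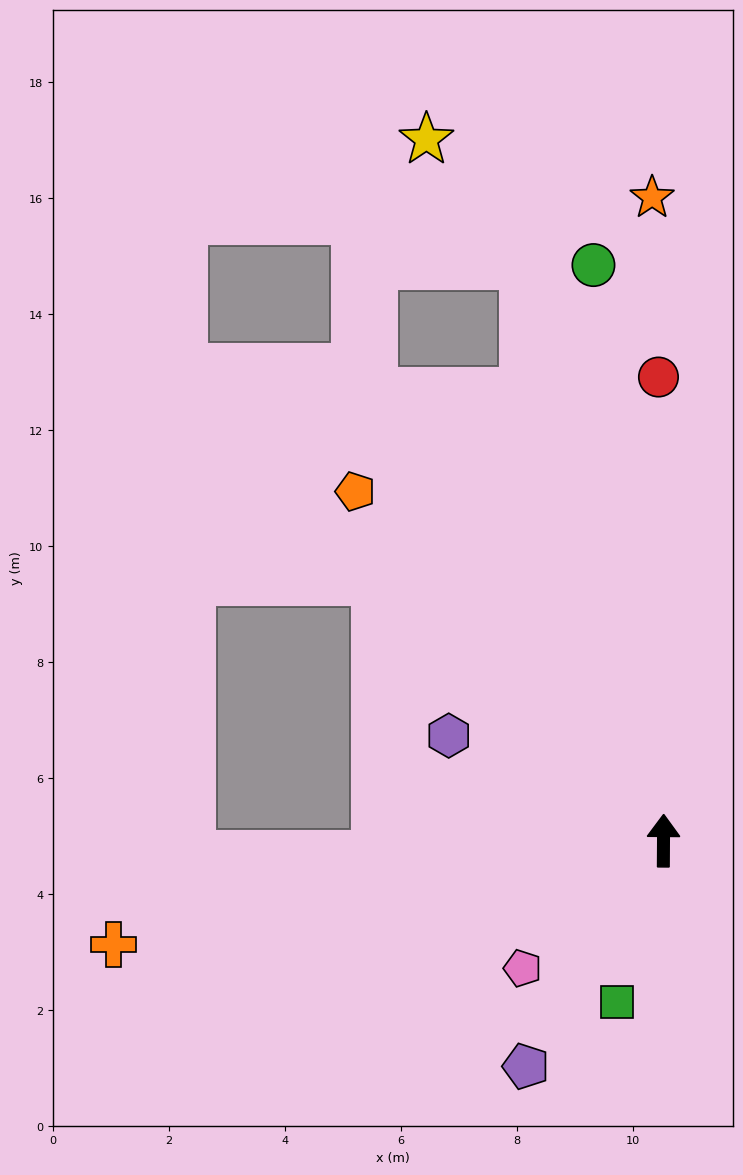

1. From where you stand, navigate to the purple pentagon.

turn left 149°, forward 4.6 m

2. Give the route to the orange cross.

turn left 101°, forward 9.6 m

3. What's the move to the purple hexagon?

turn left 64°, forward 4.1 m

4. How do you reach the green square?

turn left 164°, forward 2.9 m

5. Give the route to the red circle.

forward 8.0 m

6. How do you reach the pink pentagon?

turn left 133°, forward 3.3 m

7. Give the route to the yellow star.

blocked — turn left 14°, forward 10.2 m, then turn left 24°, forward 2.7 m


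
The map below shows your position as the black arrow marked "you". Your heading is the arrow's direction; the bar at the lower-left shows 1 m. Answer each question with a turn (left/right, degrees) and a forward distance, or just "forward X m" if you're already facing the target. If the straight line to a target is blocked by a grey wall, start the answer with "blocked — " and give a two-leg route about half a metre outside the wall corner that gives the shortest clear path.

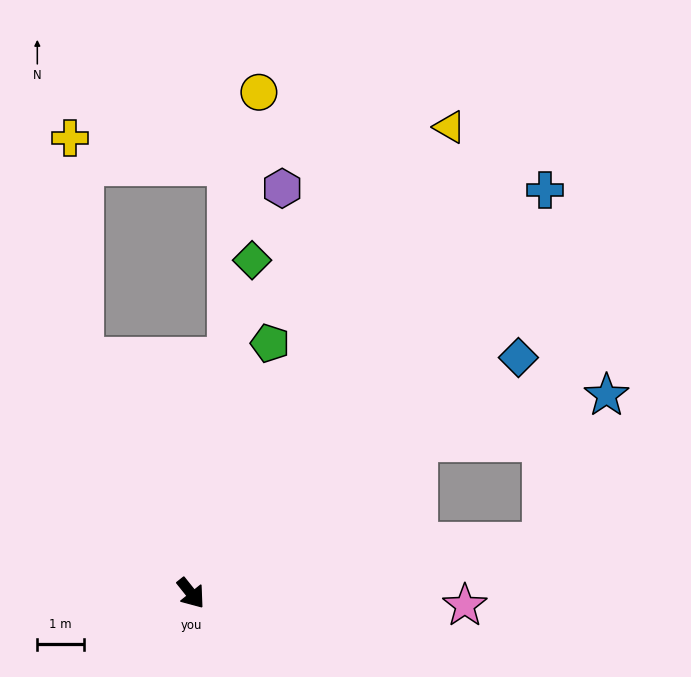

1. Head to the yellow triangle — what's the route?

turn left 112°, forward 11.4 m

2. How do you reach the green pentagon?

turn left 124°, forward 5.6 m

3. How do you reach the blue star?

blocked — turn left 85°, forward 5.8 m, then turn right 20°, forward 4.2 m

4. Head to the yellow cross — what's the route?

blocked — turn left 166°, forward 5.6 m, then turn right 21°, forward 4.7 m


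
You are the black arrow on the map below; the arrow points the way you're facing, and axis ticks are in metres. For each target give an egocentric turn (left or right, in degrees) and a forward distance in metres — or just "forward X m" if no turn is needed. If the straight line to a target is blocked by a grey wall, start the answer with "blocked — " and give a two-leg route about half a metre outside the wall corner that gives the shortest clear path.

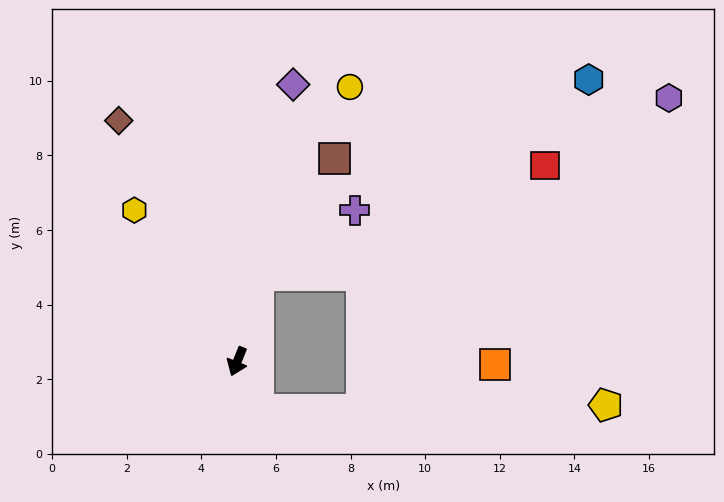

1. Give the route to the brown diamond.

turn right 132°, forward 7.2 m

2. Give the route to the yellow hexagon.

turn right 124°, forward 4.9 m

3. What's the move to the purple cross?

blocked — turn right 172°, forward 2.4 m, then turn right 42°, forward 3.1 m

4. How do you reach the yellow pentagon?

blocked — turn left 46°, forward 1.4 m, then turn left 67°, forward 9.3 m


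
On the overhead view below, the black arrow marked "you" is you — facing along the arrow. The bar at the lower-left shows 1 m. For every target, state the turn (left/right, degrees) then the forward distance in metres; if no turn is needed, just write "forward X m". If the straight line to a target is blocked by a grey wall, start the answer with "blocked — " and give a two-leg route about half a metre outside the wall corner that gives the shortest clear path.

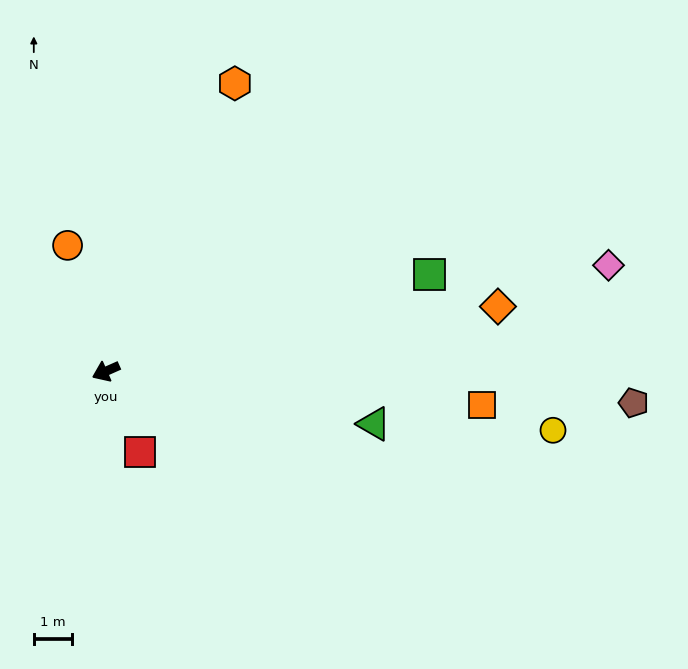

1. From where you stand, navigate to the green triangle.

turn left 145°, forward 7.1 m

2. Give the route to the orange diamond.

turn left 165°, forward 10.3 m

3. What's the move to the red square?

turn left 89°, forward 2.3 m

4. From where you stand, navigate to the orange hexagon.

turn right 138°, forward 8.2 m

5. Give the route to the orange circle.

turn right 97°, forward 3.4 m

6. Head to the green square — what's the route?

turn left 173°, forward 8.8 m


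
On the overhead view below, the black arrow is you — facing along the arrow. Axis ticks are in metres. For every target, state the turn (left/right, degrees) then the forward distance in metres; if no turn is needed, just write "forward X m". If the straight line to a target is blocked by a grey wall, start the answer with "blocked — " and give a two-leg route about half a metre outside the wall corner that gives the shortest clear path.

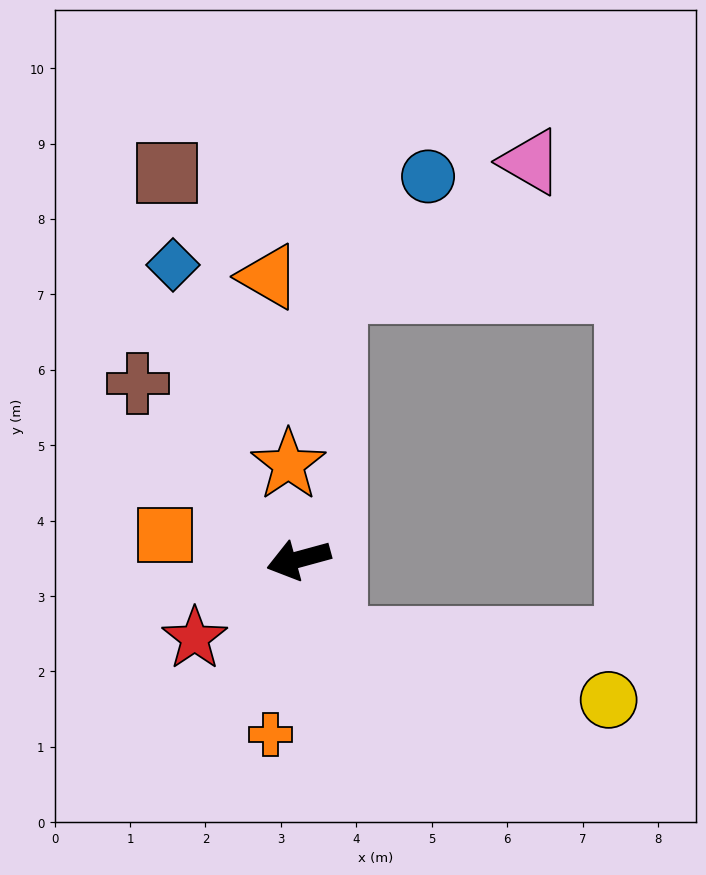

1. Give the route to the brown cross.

turn right 63°, forward 3.2 m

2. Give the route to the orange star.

turn right 99°, forward 1.3 m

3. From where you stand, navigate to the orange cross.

turn left 66°, forward 2.4 m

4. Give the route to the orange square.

turn right 26°, forward 1.8 m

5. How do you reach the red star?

turn left 22°, forward 1.7 m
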